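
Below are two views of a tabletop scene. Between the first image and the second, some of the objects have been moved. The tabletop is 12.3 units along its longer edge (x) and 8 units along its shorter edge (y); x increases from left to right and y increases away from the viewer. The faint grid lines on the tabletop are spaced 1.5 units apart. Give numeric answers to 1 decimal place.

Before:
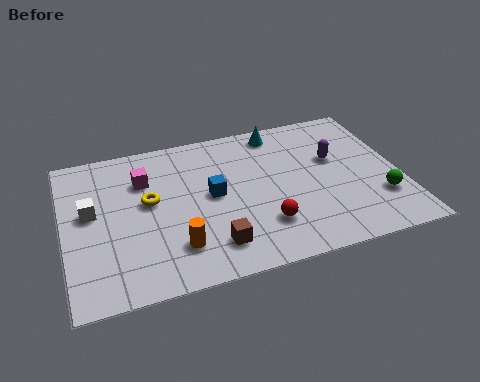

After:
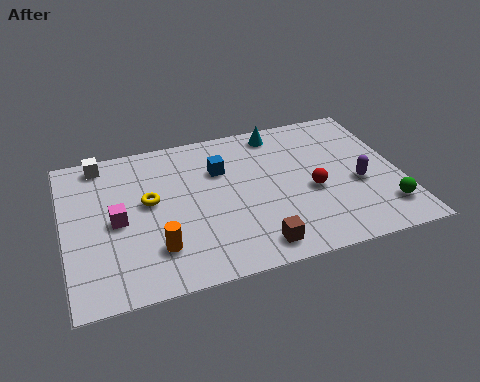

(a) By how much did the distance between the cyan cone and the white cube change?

-0.9

The distance was about 7.5 in the first image and 6.6 in the second, so they moved 0.9 units closer together.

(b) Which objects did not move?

the yellow torus and the cyan cone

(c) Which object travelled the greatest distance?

the white cube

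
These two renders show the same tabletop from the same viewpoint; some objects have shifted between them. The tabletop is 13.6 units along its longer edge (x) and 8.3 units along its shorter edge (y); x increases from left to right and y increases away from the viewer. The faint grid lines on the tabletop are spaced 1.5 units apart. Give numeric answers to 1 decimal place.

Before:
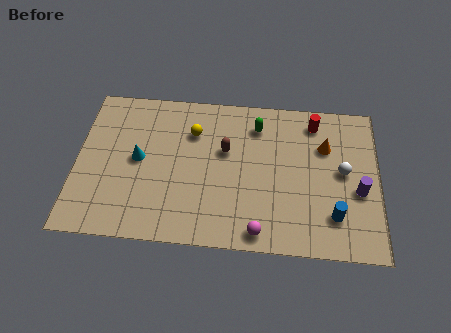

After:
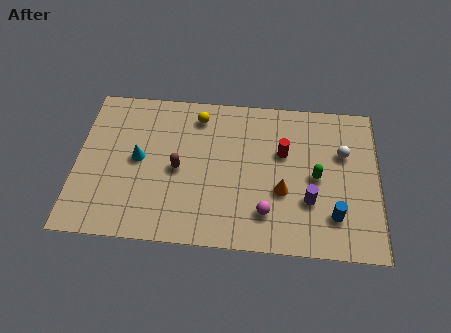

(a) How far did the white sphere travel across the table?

1.0

The white sphere moved from about (12.0, 4.4) to (12.0, 5.4), a distance of √(0.0² + 1.0²) ≈ 1.0.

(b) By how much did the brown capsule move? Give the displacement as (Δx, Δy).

(-2.1, -1.2)

From the two frames, the brown capsule sits at roughly (6.7, 5.1) before and (4.6, 3.9) after.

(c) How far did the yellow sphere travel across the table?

0.9

The yellow sphere moved from about (5.2, 6.0) to (5.4, 6.9), a distance of √(0.2² + 0.9²) ≈ 0.9.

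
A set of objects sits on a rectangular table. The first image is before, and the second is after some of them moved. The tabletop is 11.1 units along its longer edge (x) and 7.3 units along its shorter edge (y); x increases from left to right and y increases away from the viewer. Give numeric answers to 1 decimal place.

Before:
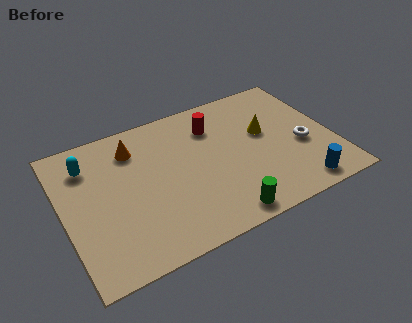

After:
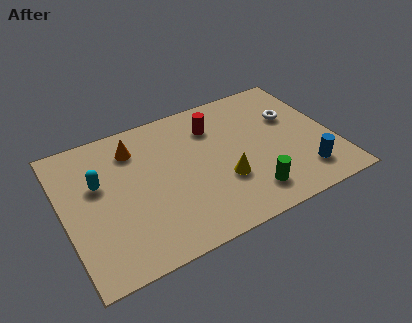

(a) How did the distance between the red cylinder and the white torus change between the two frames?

-0.9

Before: roughly 4.2 units apart; after: 3.3. That's 0.9 units closer together.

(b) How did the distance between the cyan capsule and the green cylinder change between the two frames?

-0.3

They were about 6.9 units apart before and 6.6 after — 0.3 units closer together.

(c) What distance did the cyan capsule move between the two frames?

1.1

The cyan capsule was near (1.2, 5.6) before and (1.5, 4.5) after, so it travelled √(0.3² + 1.1²) ≈ 1.1 units.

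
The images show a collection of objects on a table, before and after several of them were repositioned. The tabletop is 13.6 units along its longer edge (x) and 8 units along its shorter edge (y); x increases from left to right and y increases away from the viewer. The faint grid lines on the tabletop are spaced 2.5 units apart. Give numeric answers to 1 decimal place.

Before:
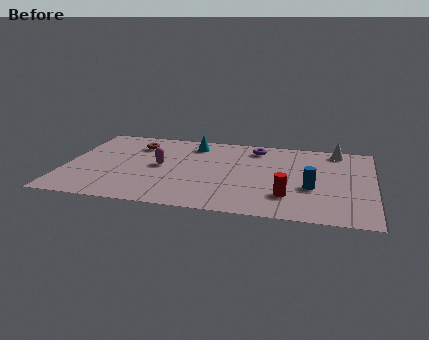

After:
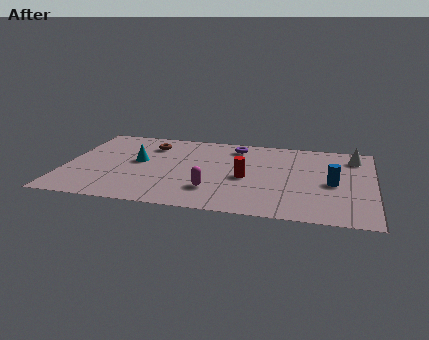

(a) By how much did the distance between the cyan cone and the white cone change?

+3.3

The distance was about 6.4 in the first image and 9.7 in the second, so they moved 3.3 units further apart.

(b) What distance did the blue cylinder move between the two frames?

1.1

The blue cylinder was near (10.9, 3.1) before and (11.8, 3.7) after, so it travelled √(0.9² + 0.6²) ≈ 1.1 units.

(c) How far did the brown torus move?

0.6

From (3.0, 6.1) to (3.6, 6.2), the brown torus covered √(0.6² + 0.1²) ≈ 0.6 units.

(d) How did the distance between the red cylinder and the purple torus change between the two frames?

-1.7

The distance was about 4.9 in the first image and 3.2 in the second, so they moved 1.7 units closer together.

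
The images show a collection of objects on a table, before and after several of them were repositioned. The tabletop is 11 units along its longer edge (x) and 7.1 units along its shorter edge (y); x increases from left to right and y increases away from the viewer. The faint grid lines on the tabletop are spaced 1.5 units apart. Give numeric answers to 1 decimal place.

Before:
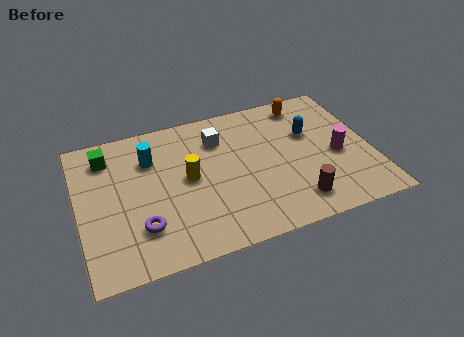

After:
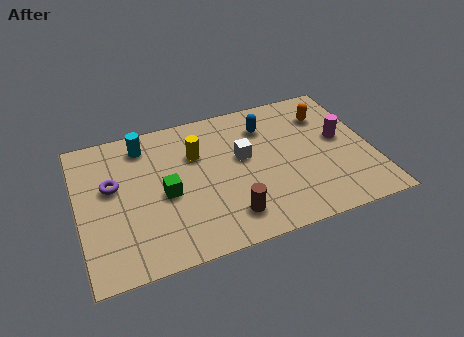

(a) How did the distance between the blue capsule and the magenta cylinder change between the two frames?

+1.4

The distance was about 1.7 in the first image and 3.1 in the second, so they moved 1.4 units further apart.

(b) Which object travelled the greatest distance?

the green cube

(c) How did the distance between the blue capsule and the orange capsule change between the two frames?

+0.7

The distance was about 1.6 in the first image and 2.3 in the second, so they moved 0.7 units further apart.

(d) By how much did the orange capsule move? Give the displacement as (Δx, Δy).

(0.7, -0.8)

From the two frames, the orange capsule sits at roughly (8.8, 6.1) before and (9.5, 5.3) after.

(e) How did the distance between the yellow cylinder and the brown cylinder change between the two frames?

-1.0

The distance was about 4.5 in the first image and 3.5 in the second, so they moved 1.0 units closer together.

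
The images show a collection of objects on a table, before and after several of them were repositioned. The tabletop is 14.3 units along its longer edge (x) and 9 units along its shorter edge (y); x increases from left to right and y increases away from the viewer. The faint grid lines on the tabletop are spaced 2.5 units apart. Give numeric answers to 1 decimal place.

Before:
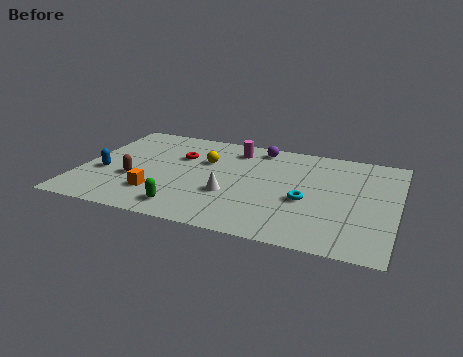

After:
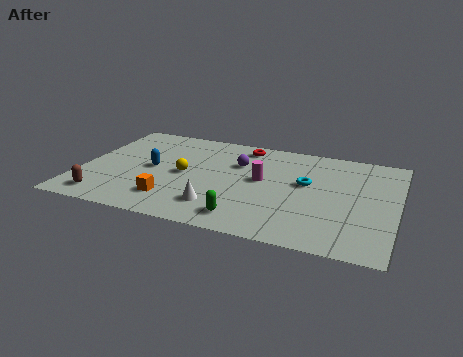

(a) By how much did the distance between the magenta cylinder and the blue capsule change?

-1.8

The distance was about 6.8 in the first image and 5.0 in the second, so they moved 1.8 units closer together.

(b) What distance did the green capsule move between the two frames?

2.7

From (5.1, 1.4) to (7.8, 1.4), the green capsule covered √(2.7² + 0.0²) ≈ 2.7 units.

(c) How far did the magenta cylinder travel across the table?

2.9

From (6.7, 7.4) to (8.2, 4.9), the magenta cylinder covered √(1.5² + 2.5²) ≈ 2.9 units.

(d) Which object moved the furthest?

the red torus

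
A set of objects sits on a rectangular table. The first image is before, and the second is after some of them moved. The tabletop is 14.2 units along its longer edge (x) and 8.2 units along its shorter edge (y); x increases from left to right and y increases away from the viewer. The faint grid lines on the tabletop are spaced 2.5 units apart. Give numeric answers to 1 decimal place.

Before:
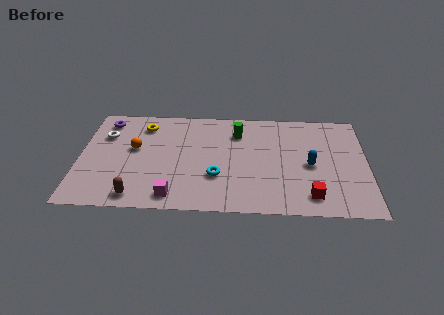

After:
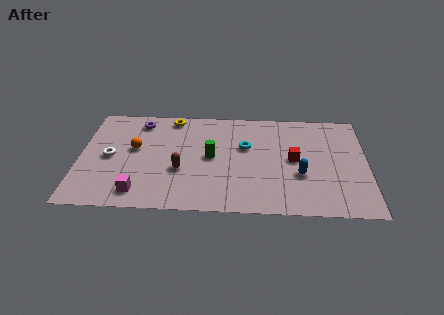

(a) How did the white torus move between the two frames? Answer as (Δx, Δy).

(0.3, -1.7)

The white torus started near (1.2, 5.7) and ended near (1.5, 4.0).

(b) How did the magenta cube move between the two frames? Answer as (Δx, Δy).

(-1.7, 0.2)

The magenta cube was at about (4.7, 1.1) and moved to about (3.0, 1.3).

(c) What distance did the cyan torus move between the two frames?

2.8

The cyan torus was near (6.8, 2.7) before and (8.2, 5.1) after, so it travelled √(1.4² + 2.4²) ≈ 2.8 units.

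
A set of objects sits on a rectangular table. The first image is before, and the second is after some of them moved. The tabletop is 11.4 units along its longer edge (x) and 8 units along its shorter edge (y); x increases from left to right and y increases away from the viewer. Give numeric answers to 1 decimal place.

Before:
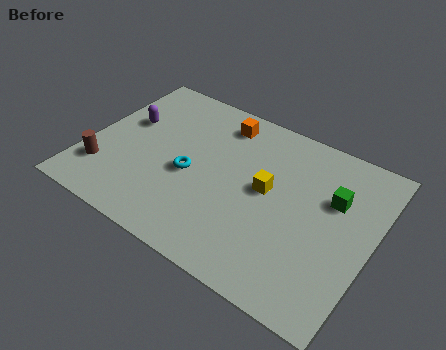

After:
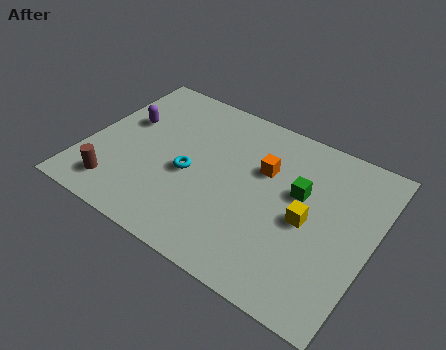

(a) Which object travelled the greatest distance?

the orange cube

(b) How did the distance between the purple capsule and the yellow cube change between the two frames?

+1.8

The distance was about 5.9 in the first image and 7.7 in the second, so they moved 1.8 units further apart.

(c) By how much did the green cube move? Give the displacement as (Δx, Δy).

(-1.3, -0.4)

The green cube was at about (9.7, 5.2) and moved to about (8.4, 4.8).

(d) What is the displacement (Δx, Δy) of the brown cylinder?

(0.7, -0.6)

The brown cylinder started near (0.9, 2.0) and ended near (1.6, 1.4).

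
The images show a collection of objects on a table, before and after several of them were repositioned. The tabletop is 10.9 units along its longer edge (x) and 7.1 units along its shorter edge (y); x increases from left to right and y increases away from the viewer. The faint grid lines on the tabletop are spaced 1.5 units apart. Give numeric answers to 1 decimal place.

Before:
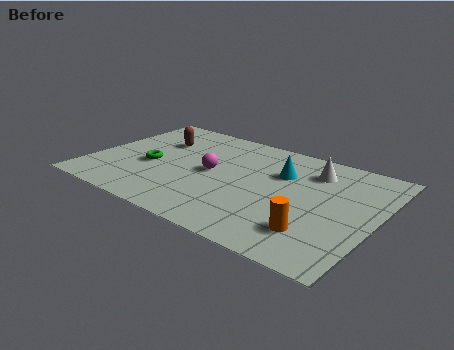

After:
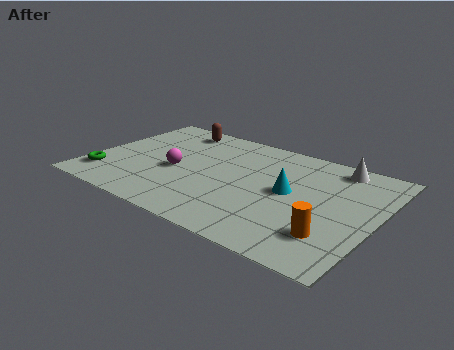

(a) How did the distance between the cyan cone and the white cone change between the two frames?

+1.6

They were about 1.3 units apart before and 2.9 after — 1.6 units further apart.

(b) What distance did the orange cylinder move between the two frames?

0.6

The orange cylinder moved from about (8.9, 1.7) to (9.5, 1.8), a distance of √(0.6² + 0.1²) ≈ 0.6.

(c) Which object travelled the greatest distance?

the green torus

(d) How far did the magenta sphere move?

1.4

The magenta sphere moved from about (4.6, 3.6) to (3.3, 3.1), a distance of √(1.3² + 0.5²) ≈ 1.4.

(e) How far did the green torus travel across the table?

2.1

The green torus moved from about (2.3, 3.0) to (0.8, 1.5), a distance of √(1.5² + 1.5²) ≈ 2.1.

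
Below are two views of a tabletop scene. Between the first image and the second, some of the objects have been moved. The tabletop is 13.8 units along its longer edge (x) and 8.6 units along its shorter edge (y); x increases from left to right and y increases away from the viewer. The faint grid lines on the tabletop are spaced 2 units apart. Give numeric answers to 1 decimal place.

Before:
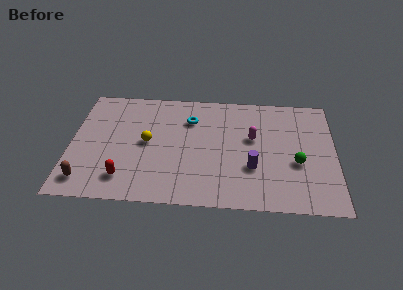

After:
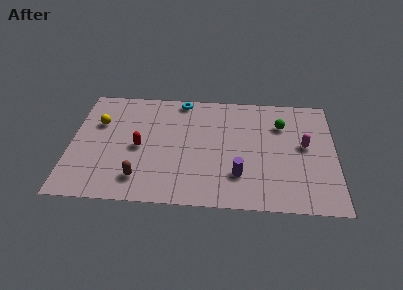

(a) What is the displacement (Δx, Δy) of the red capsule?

(0.7, 2.3)

The red capsule was at about (2.9, 1.7) and moved to about (3.6, 4.0).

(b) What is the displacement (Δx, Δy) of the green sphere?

(-0.8, 2.8)

The green sphere started near (11.8, 3.4) and ended near (11.0, 6.2).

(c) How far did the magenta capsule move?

2.7

The magenta capsule moved from about (9.5, 5.1) to (12.2, 4.7), a distance of √(2.7² + 0.4²) ≈ 2.7.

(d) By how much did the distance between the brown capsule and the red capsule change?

+0.3

Before: roughly 2.0 units apart; after: 2.3. That's 0.3 units further apart.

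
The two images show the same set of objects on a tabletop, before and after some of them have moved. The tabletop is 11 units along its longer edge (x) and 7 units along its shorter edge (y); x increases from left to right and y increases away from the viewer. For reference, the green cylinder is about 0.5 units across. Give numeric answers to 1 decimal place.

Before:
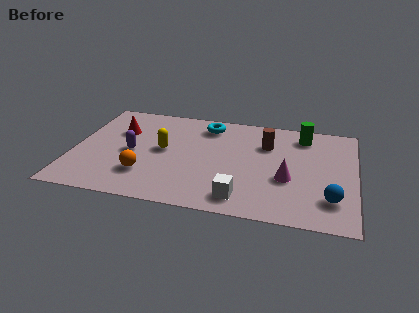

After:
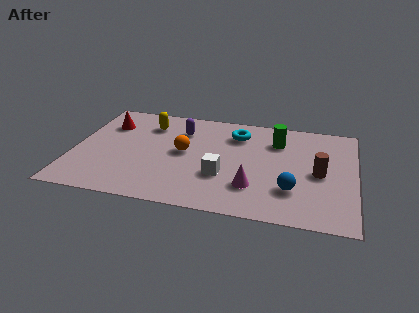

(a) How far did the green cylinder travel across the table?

1.2

From (8.9, 5.8) to (7.9, 5.2), the green cylinder covered √(1.0² + 0.6²) ≈ 1.2 units.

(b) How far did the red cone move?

0.6

The red cone moved from about (1.7, 4.7) to (1.2, 5.1), a distance of √(0.5² + 0.4²) ≈ 0.6.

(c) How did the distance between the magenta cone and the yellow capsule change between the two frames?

+0.5

Before: roughly 5.0 units apart; after: 5.5. That's 0.5 units further apart.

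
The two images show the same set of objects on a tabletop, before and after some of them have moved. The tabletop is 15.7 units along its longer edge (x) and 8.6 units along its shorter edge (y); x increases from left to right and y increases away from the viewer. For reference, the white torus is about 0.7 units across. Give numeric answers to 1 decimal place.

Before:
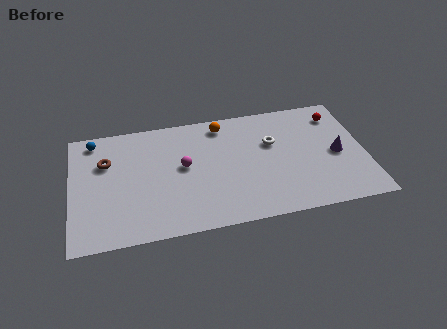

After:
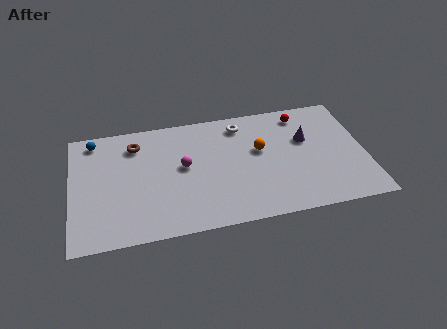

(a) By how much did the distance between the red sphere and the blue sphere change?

-1.9

They were about 13.1 units apart before and 11.2 after — 1.9 units closer together.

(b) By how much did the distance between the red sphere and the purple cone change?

-1.0

They were about 2.9 units apart before and 1.9 after — 1.0 units closer together.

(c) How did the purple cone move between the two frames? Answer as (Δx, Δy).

(-1.6, 1.4)

The purple cone was at about (14.2, 4.0) and moved to about (12.6, 5.4).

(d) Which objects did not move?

the blue sphere and the magenta sphere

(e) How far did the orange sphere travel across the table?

3.0

The orange sphere moved from about (8.2, 7.4) to (10.1, 5.1), a distance of √(1.9² + 2.3²) ≈ 3.0.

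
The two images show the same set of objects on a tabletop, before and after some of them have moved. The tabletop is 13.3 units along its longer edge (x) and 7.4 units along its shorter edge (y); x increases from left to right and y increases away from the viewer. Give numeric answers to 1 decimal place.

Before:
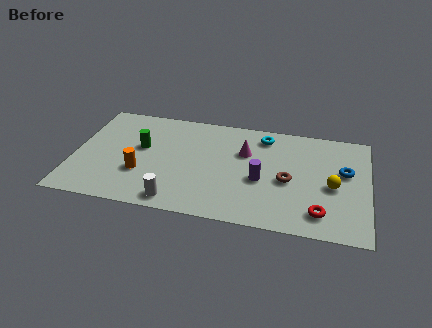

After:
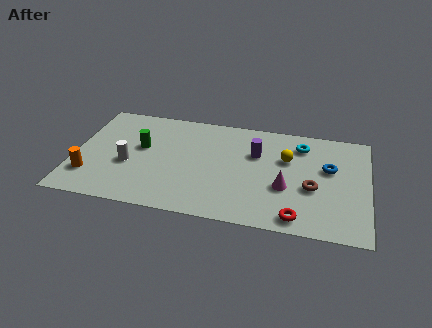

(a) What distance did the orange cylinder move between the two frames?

2.4

From (3.1, 2.5) to (0.8, 1.9), the orange cylinder covered √(2.3² + 0.6²) ≈ 2.4 units.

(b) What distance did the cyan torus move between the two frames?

1.7

From (8.5, 6.2) to (10.2, 5.9), the cyan torus covered √(1.7² + 0.3²) ≈ 1.7 units.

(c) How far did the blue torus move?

0.7

The blue torus moved from about (12.2, 4.4) to (11.5, 4.5), a distance of √(0.7² + 0.1²) ≈ 0.7.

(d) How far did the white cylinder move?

3.1

The white cylinder moved from about (4.8, 0.9) to (2.5, 3.0), a distance of √(2.3² + 2.1²) ≈ 3.1.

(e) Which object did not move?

the green cylinder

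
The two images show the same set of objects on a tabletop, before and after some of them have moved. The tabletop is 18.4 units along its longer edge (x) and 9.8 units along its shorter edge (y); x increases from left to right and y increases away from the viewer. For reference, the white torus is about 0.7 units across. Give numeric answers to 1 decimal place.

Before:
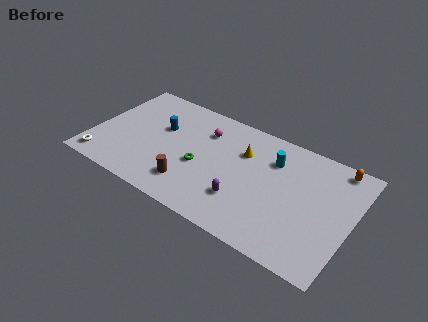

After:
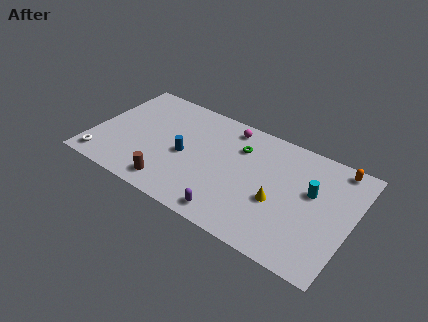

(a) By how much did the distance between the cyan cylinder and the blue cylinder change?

+0.9

The distance was about 8.1 in the first image and 9.0 in the second, so they moved 0.9 units further apart.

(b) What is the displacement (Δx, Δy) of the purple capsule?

(-0.6, -1.6)

The purple capsule was at about (11.1, 2.8) and moved to about (10.5, 1.2).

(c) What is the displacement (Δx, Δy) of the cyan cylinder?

(2.9, -1.3)

The cyan cylinder started near (12.6, 7.2) and ended near (15.5, 5.9).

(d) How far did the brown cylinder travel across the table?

1.5

The brown cylinder moved from about (7.4, 2.2) to (6.1, 1.5), a distance of √(1.3² + 0.7²) ≈ 1.5.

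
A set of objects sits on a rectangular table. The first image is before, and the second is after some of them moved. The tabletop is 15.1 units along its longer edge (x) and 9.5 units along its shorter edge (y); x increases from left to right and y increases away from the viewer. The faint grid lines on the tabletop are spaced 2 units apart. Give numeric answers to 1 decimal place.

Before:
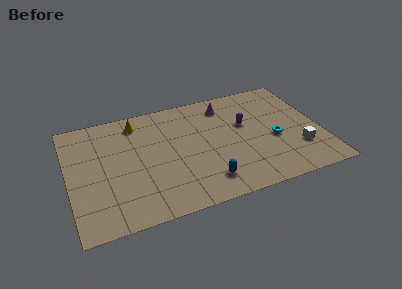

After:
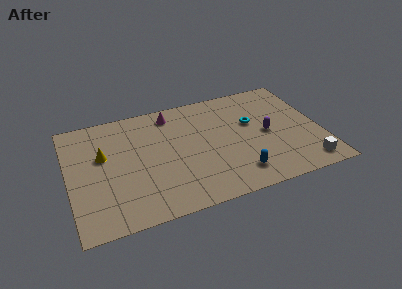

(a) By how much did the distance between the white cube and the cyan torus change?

+3.5

They were about 1.8 units apart before and 5.3 after — 3.5 units further apart.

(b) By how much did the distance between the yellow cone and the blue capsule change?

+1.5

The distance was about 7.2 in the first image and 8.7 in the second, so they moved 1.5 units further apart.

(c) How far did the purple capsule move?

1.7

The purple capsule moved from about (10.7, 5.8) to (11.9, 4.6), a distance of √(1.2² + 1.2²) ≈ 1.7.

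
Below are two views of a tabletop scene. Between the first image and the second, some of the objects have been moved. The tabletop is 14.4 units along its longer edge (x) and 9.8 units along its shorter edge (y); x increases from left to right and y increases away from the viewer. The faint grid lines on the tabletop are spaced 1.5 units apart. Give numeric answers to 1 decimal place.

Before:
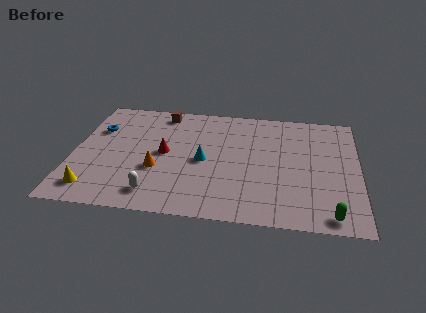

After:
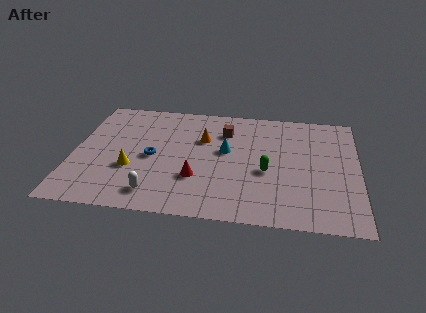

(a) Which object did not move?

the white capsule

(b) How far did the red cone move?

2.5

The red cone moved from about (4.6, 5.0) to (6.3, 3.1), a distance of √(1.7² + 1.9²) ≈ 2.5.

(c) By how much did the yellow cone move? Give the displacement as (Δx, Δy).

(1.8, 1.9)

From the two frames, the yellow cone sits at roughly (1.2, 1.6) before and (3.0, 3.5) after.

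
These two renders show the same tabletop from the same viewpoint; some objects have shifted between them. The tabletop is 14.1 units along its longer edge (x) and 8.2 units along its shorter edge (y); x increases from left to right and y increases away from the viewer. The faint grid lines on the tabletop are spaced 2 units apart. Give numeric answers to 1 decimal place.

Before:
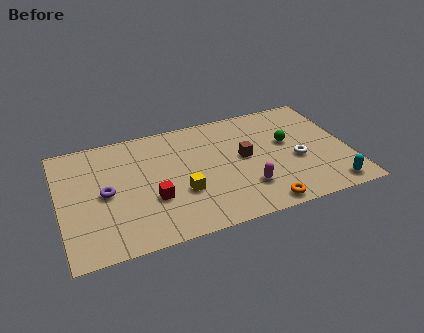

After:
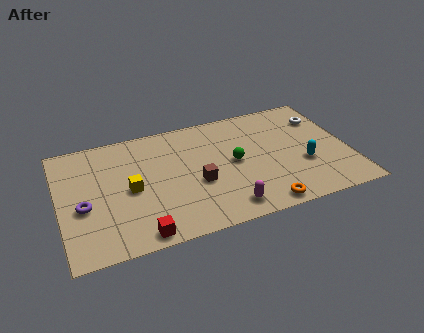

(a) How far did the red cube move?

2.2

The red cube was near (4.4, 2.9) before and (3.6, 0.8) after, so it travelled √(0.8² + 2.1²) ≈ 2.2 units.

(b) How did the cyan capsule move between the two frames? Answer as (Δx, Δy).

(-1.1, 2.0)

The cyan capsule started near (12.9, 1.0) and ended near (11.8, 3.0).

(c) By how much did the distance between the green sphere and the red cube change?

-1.1

Before: roughly 7.1 units apart; after: 6.0. That's 1.1 units closer together.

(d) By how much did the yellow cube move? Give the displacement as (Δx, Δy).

(-2.4, 1.0)

The yellow cube started near (5.8, 2.9) and ended near (3.4, 3.9).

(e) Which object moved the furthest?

the white torus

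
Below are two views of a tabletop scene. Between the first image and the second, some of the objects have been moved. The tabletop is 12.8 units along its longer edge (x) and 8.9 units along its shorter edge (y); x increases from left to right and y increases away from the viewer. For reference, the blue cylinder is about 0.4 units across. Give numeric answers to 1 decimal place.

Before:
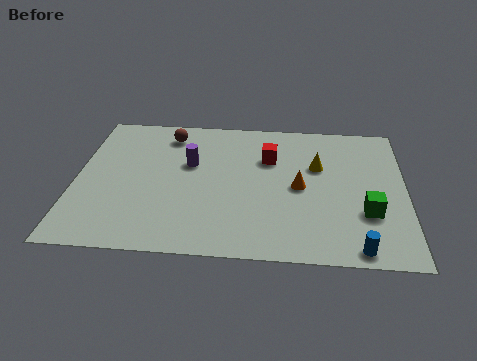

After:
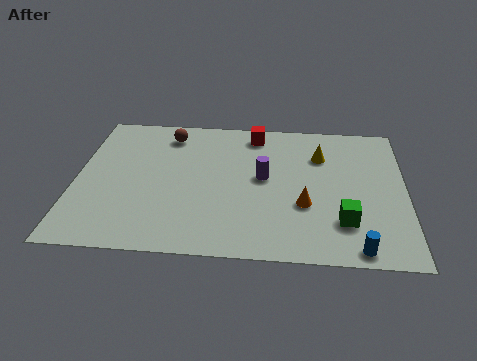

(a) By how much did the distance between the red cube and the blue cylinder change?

+1.7

They were about 6.3 units apart before and 8.0 after — 1.7 units further apart.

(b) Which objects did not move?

the brown sphere and the blue cylinder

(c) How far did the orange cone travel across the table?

1.1

The orange cone moved from about (8.7, 4.3) to (8.9, 3.2), a distance of √(0.2² + 1.1²) ≈ 1.1.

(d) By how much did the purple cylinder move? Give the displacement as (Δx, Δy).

(2.9, -0.7)

The purple cylinder was at about (4.4, 5.5) and moved to about (7.3, 4.8).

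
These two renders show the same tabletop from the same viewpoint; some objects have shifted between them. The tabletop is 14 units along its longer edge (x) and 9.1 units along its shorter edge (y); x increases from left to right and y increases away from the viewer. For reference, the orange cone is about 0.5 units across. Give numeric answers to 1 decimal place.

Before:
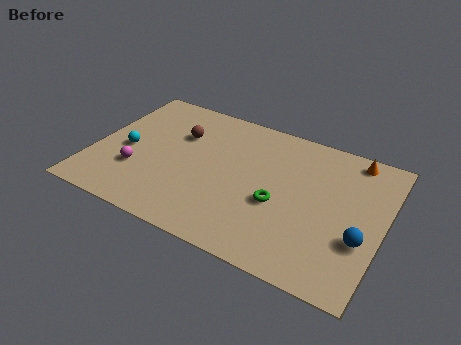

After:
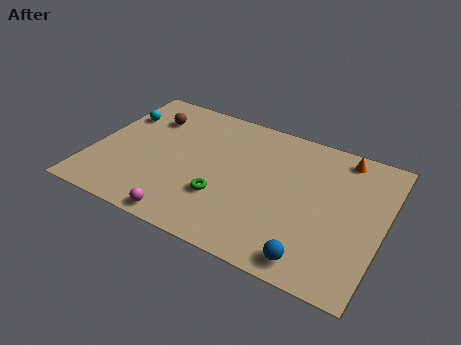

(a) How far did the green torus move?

2.7

The green torus moved from about (9.1, 3.7) to (6.5, 2.9), a distance of √(2.6² + 0.8²) ≈ 2.7.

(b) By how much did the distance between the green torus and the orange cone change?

+1.9

Before: roughly 5.4 units apart; after: 7.3. That's 1.9 units further apart.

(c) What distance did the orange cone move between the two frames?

0.5

The orange cone was near (12.2, 8.1) before and (11.7, 8.0) after, so it travelled √(0.5² + 0.1²) ≈ 0.5 units.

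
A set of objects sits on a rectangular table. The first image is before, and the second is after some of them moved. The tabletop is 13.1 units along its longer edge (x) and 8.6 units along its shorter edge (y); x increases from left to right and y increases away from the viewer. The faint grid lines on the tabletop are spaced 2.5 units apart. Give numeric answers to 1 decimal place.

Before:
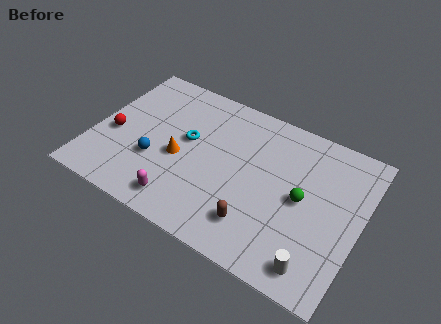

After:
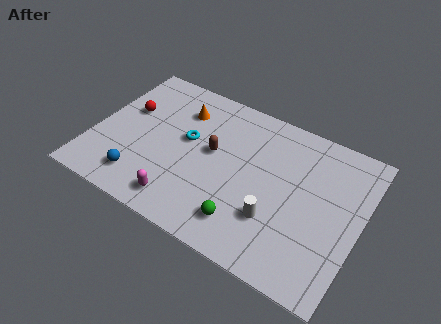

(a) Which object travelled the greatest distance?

the brown capsule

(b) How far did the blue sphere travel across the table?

1.5

The blue sphere was near (3.2, 3.0) before and (2.7, 1.6) after, so it travelled √(0.5² + 1.4²) ≈ 1.5 units.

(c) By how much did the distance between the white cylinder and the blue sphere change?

-1.8

Before: roughly 8.4 units apart; after: 6.6. That's 1.8 units closer together.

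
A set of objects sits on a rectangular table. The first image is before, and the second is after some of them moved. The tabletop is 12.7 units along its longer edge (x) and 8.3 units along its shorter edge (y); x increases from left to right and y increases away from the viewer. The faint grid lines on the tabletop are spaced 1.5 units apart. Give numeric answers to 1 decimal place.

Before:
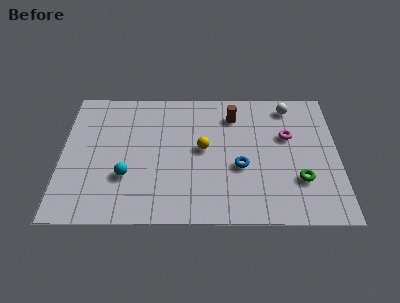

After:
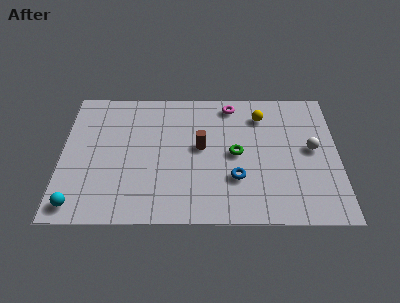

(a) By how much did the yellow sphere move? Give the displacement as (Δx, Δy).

(2.7, 2.1)

The yellow sphere started near (6.5, 4.4) and ended near (9.2, 6.5).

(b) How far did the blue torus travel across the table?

0.7

From (8.2, 3.3) to (8.0, 2.6), the blue torus covered √(0.2² + 0.7²) ≈ 0.7 units.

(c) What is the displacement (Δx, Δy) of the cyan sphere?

(-2.2, -1.7)

The cyan sphere started near (3.0, 2.7) and ended near (0.8, 1.0).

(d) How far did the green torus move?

3.3

The green torus was near (10.9, 2.5) before and (8.0, 4.1) after, so it travelled √(2.9² + 1.6²) ≈ 3.3 units.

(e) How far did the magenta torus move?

3.3

The magenta torus was near (10.4, 5.2) before and (7.8, 7.2) after, so it travelled √(2.6² + 2.0²) ≈ 3.3 units.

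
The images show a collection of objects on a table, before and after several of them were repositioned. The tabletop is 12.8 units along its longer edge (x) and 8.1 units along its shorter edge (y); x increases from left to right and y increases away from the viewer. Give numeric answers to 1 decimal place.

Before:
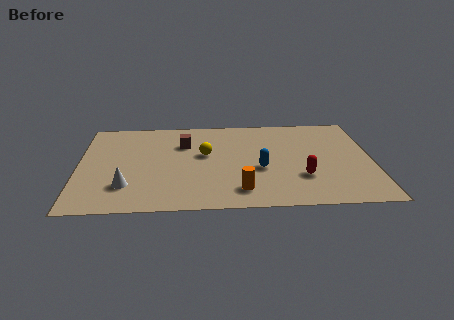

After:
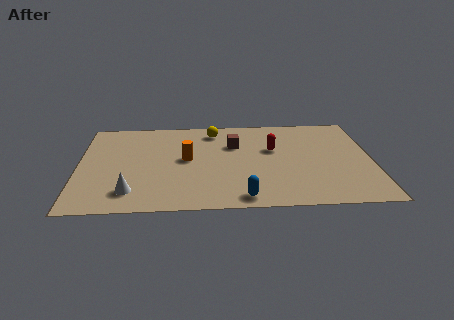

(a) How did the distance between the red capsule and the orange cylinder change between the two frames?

+1.0

They were about 2.9 units apart before and 3.9 after — 1.0 units further apart.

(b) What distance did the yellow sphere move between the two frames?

2.1

The yellow sphere moved from about (5.5, 4.7) to (5.9, 6.8), a distance of √(0.4² + 2.1²) ≈ 2.1.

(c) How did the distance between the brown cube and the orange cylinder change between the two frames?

-2.4

They were about 4.8 units apart before and 2.4 after — 2.4 units closer together.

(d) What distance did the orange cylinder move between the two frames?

3.6

The orange cylinder moved from about (7.0, 1.5) to (4.7, 4.3), a distance of √(2.3² + 2.8²) ≈ 3.6.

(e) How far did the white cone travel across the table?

0.5

The white cone moved from about (2.1, 2.1) to (2.3, 1.6), a distance of √(0.2² + 0.5²) ≈ 0.5.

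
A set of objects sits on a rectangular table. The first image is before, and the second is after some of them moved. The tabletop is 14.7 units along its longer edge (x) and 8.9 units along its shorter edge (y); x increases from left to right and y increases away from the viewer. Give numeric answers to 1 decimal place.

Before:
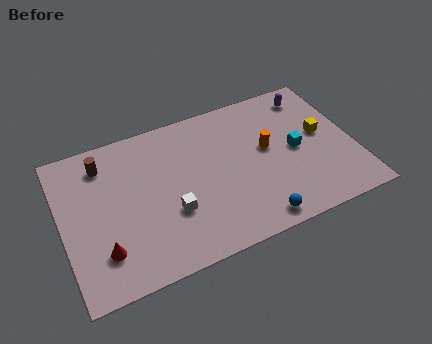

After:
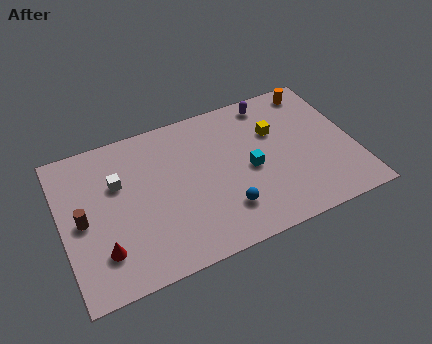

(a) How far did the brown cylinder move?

3.2

The brown cylinder moved from about (2.3, 7.2) to (1.0, 4.3), a distance of √(1.3² + 2.9²) ≈ 3.2.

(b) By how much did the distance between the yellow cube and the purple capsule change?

-0.7

Before: roughly 2.6 units apart; after: 1.9. That's 0.7 units closer together.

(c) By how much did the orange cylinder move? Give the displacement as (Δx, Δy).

(2.8, 2.8)

The orange cylinder started near (10.4, 5.0) and ended near (13.2, 7.8).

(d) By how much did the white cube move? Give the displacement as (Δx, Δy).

(-2.4, 2.7)

From the two frames, the white cube sits at roughly (5.3, 3.1) before and (2.9, 5.8) after.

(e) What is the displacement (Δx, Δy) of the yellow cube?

(-2.3, 1.0)

The yellow cube was at about (13.2, 4.9) and moved to about (10.9, 5.9).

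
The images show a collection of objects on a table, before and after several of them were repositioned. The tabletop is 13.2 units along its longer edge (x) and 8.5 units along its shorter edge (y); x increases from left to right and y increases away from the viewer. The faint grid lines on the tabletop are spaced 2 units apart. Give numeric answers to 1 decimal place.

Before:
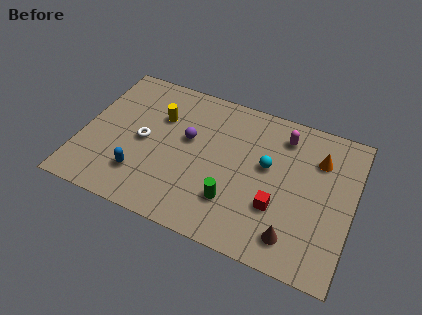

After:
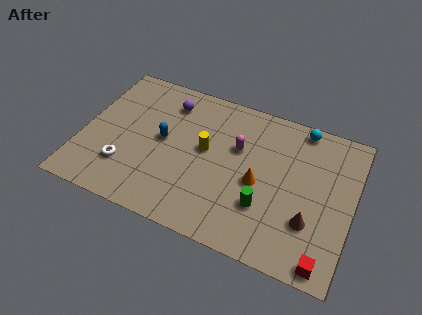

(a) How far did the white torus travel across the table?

1.9

The white torus was near (3.0, 4.1) before and (2.3, 2.3) after, so it travelled √(0.7² + 1.8²) ≈ 1.9 units.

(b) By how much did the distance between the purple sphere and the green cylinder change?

+3.0

The distance was about 3.7 in the first image and 6.7 in the second, so they moved 3.0 units further apart.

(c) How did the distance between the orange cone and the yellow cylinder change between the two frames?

-5.0

The distance was about 7.8 in the first image and 2.8 in the second, so they moved 5.0 units closer together.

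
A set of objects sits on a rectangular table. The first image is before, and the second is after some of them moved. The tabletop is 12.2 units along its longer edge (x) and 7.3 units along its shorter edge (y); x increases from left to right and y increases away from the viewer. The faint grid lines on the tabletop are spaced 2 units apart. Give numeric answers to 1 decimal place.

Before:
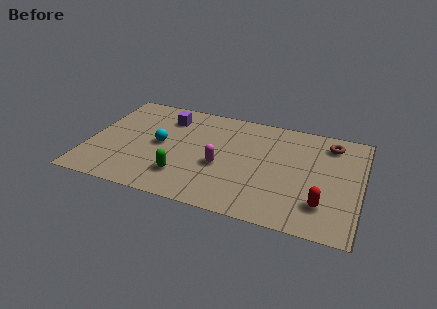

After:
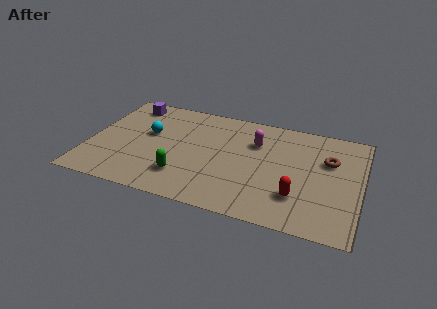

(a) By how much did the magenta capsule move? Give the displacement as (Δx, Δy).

(1.4, 2.1)

The magenta capsule was at about (6.0, 3.0) and moved to about (7.4, 5.1).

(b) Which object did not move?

the green capsule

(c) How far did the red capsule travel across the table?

1.1

The red capsule moved from about (10.6, 1.8) to (9.5, 2.0), a distance of √(1.1² + 0.2²) ≈ 1.1.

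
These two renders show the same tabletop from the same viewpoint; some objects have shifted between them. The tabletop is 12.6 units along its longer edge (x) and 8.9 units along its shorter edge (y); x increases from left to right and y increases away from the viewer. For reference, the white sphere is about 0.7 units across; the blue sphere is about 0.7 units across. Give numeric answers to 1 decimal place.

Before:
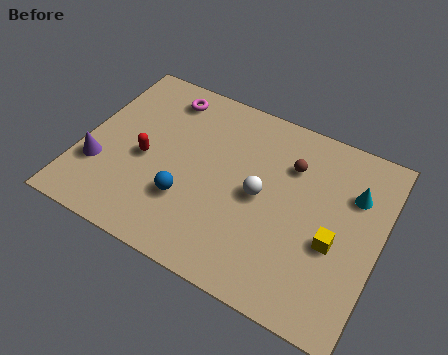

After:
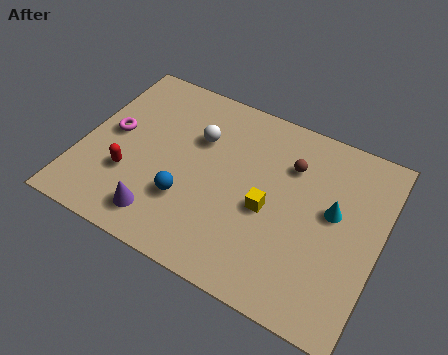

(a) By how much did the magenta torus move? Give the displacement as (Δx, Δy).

(-1.8, -2.8)

The magenta torus was at about (3.0, 7.5) and moved to about (1.2, 4.7).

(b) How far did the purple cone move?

3.2

The purple cone moved from about (0.9, 2.8) to (3.8, 1.5), a distance of √(2.9² + 1.3²) ≈ 3.2.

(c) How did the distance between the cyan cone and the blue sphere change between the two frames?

-1.1

The distance was about 7.4 in the first image and 6.3 in the second, so they moved 1.1 units closer together.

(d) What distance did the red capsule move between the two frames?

1.2

From (2.7, 4.0) to (2.2, 2.9), the red capsule covered √(0.5² + 1.1²) ≈ 1.2 units.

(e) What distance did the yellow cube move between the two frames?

2.8

The yellow cube was near (10.8, 3.6) before and (8.0, 3.9) after, so it travelled √(2.8² + 0.3²) ≈ 2.8 units.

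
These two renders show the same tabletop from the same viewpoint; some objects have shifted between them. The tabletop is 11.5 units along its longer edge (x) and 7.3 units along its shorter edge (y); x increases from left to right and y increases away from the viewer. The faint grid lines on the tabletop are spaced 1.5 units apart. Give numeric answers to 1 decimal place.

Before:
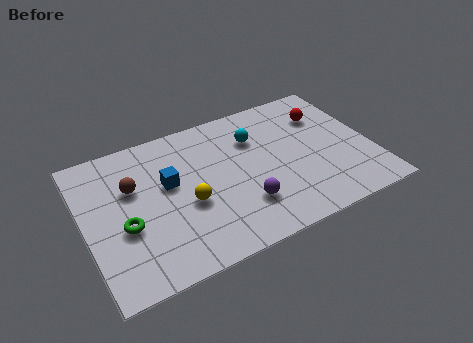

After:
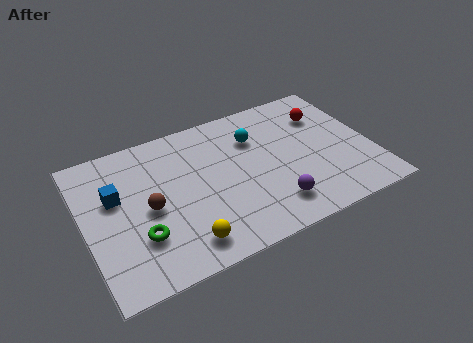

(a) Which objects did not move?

the red sphere and the cyan sphere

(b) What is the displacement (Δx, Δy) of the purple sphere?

(1.1, -0.5)

The purple sphere was at about (6.1, 2.0) and moved to about (7.2, 1.5).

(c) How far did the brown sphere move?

1.4

From (2.0, 4.7) to (2.5, 3.4), the brown sphere covered √(0.5² + 1.3²) ≈ 1.4 units.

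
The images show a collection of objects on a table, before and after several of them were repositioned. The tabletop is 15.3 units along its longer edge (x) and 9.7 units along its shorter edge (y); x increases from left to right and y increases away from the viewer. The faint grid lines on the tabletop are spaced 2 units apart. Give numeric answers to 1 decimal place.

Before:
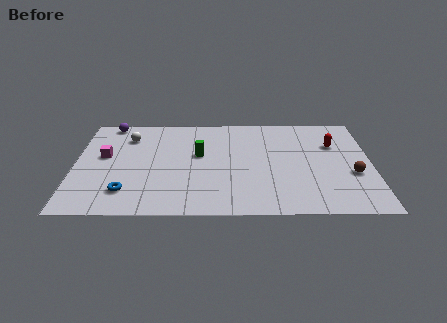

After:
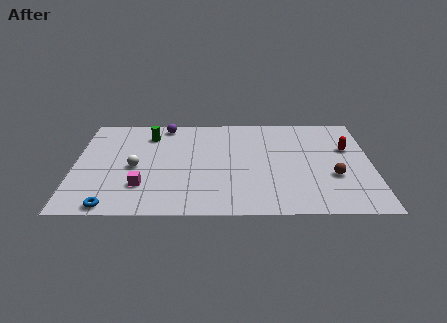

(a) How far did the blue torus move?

1.5

From (2.7, 2.1) to (2.0, 0.8), the blue torus covered √(0.7² + 1.3²) ≈ 1.5 units.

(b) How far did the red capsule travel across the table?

0.8

From (13.4, 6.6) to (14.1, 6.2), the red capsule covered √(0.7² + 0.4²) ≈ 0.8 units.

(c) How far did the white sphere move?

3.0

From (2.7, 7.4) to (3.1, 4.4), the white sphere covered √(0.4² + 3.0²) ≈ 3.0 units.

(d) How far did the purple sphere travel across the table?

2.9

The purple sphere moved from about (1.7, 8.8) to (4.6, 8.6), a distance of √(2.9² + 0.2²) ≈ 2.9.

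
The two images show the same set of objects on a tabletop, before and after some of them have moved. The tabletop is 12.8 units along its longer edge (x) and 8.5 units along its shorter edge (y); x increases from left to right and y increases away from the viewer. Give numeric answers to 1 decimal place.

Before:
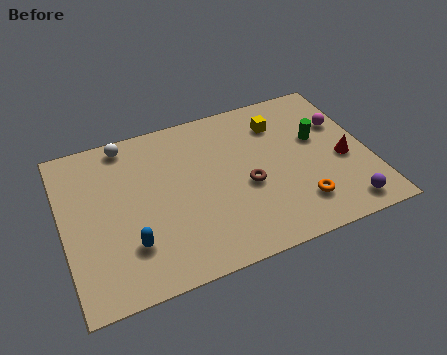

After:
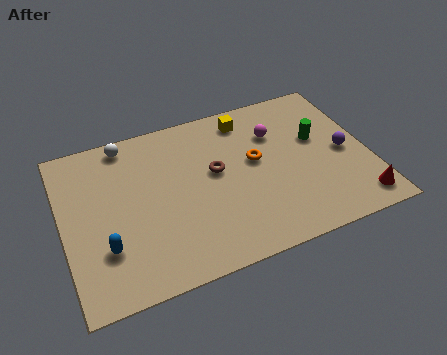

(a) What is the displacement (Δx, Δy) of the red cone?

(0.3, -2.4)

From the two frames, the red cone sits at roughly (11.7, 3.6) before and (12.0, 1.2) after.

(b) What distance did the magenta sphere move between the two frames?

2.8

From (11.9, 5.6) to (9.1, 6.0), the magenta sphere covered √(2.8² + 0.4²) ≈ 2.8 units.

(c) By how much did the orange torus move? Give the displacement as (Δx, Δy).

(-1.5, 2.9)

The orange torus started near (9.6, 1.9) and ended near (8.1, 4.8).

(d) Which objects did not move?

the white sphere and the green cylinder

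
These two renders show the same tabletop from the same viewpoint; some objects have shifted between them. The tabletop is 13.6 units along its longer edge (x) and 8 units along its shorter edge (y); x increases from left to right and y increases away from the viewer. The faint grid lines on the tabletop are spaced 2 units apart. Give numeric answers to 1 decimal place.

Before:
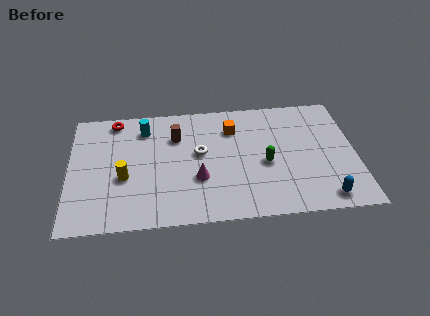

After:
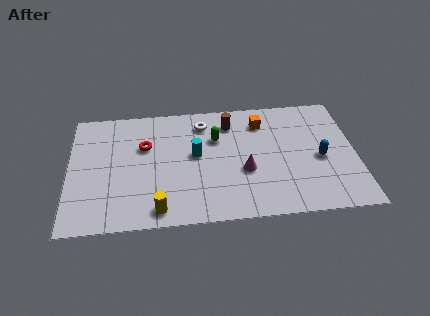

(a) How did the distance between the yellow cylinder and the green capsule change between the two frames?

-1.5

Before: roughly 6.7 units apart; after: 5.2. That's 1.5 units closer together.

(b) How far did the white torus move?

2.0

The white torus was near (6.2, 4.5) before and (6.4, 6.5) after, so it travelled √(0.2² + 2.0²) ≈ 2.0 units.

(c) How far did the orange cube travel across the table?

1.4

The orange cube moved from about (7.8, 6.0) to (9.2, 6.3), a distance of √(1.4² + 0.3²) ≈ 1.4.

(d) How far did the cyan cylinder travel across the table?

3.1

From (3.6, 6.4) to (6.0, 4.4), the cyan cylinder covered √(2.4² + 2.0²) ≈ 3.1 units.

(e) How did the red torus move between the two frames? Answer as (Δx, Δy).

(1.4, -1.9)

The red torus was at about (2.2, 7.1) and moved to about (3.6, 5.2).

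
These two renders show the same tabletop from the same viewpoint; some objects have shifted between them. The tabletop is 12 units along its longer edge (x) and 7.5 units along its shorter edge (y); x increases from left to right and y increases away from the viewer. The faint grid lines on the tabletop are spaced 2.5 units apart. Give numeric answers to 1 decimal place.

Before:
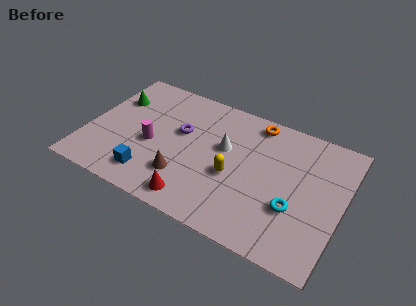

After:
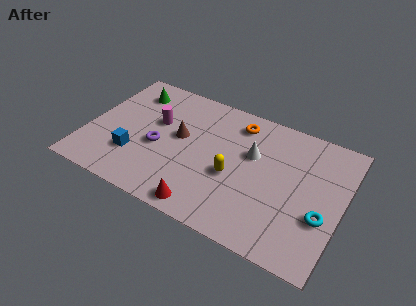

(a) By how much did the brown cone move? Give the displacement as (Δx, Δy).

(-0.5, 2.2)

From the two frames, the brown cone sits at roughly (4.8, 2.0) before and (4.3, 4.2) after.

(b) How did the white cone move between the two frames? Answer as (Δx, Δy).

(1.3, 0.2)

The white cone was at about (6.4, 4.5) and moved to about (7.7, 4.7).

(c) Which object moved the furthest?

the brown cone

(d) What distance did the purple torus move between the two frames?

1.6

The purple torus was near (4.3, 4.5) before and (3.4, 3.2) after, so it travelled √(0.9² + 1.3²) ≈ 1.6 units.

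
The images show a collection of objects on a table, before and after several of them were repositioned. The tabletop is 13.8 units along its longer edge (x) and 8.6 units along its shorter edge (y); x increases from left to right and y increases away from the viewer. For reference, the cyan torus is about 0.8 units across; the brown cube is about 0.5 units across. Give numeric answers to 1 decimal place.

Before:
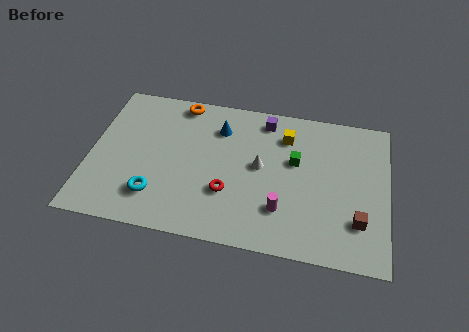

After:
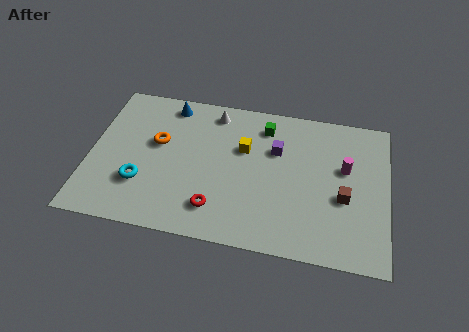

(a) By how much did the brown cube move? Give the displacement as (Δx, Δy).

(-0.7, 1.2)

The brown cube started near (12.5, 2.3) and ended near (11.8, 3.5).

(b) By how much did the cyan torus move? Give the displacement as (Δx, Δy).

(-0.7, 0.6)

From the two frames, the cyan torus sits at roughly (3.2, 2.0) before and (2.5, 2.6) after.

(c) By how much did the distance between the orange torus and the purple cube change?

+1.5

Before: roughly 4.0 units apart; after: 5.5. That's 1.5 units further apart.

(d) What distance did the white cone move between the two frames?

3.6

From (7.9, 4.6) to (5.6, 7.4), the white cone covered √(2.3² + 2.8²) ≈ 3.6 units.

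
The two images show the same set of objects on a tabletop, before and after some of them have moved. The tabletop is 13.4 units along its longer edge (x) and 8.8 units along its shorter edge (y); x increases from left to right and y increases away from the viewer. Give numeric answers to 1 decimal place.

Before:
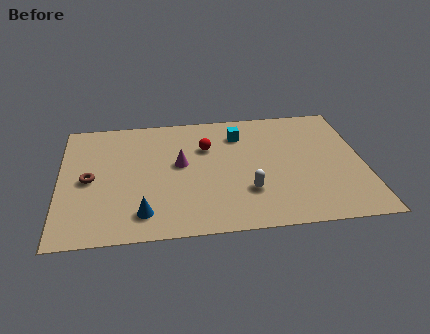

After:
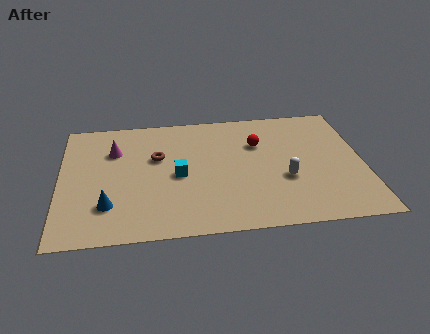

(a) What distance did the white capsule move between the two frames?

1.8

The white capsule was near (8.2, 2.6) before and (9.9, 3.3) after, so it travelled √(1.7² + 0.7²) ≈ 1.8 units.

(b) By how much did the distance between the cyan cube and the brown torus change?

-5.5

The distance was about 7.2 in the first image and 1.7 in the second, so they moved 5.5 units closer together.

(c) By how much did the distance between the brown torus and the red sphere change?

-1.0

Before: roughly 5.5 units apart; after: 4.5. That's 1.0 units closer together.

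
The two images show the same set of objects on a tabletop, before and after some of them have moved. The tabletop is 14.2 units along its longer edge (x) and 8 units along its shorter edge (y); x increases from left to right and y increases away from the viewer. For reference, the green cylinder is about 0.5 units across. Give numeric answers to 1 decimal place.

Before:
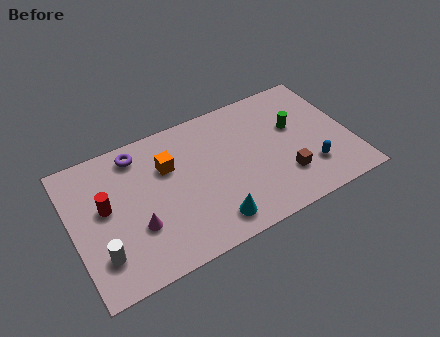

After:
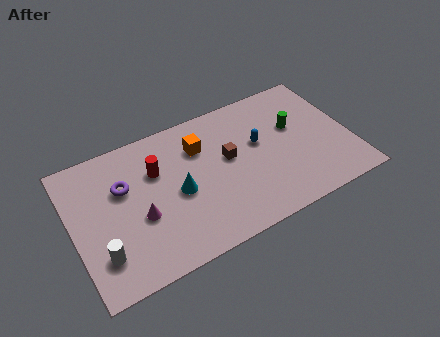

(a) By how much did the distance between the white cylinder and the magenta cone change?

+0.4

The distance was about 2.0 in the first image and 2.4 in the second, so they moved 0.4 units further apart.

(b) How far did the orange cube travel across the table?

1.7

The orange cube moved from about (5.0, 5.4) to (6.7, 5.8), a distance of √(1.7² + 0.4²) ≈ 1.7.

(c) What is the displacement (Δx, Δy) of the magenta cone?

(0.2, 0.5)

From the two frames, the magenta cone sits at roughly (3.1, 2.7) before and (3.3, 3.2) after.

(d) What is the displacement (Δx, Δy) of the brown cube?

(-2.6, 2.3)

From the two frames, the brown cube sits at roughly (10.6, 2.2) before and (8.0, 4.5) after.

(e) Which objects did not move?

the white cylinder and the green cylinder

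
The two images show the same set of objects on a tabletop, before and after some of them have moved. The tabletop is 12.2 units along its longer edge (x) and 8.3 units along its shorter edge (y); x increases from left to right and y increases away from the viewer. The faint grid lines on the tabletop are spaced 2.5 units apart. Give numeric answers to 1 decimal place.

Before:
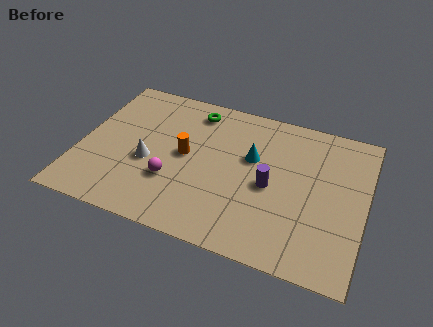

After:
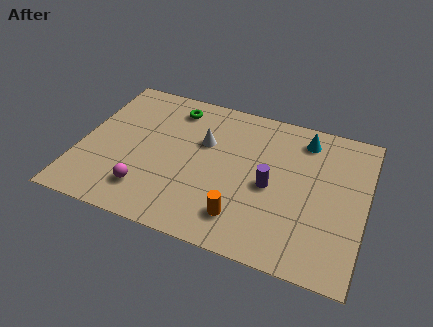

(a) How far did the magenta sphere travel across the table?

1.3

The magenta sphere was near (4.1, 2.7) before and (3.1, 1.8) after, so it travelled √(1.0² + 0.9²) ≈ 1.3 units.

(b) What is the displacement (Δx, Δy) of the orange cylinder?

(2.7, -2.6)

From the two frames, the orange cylinder sits at roughly (4.5, 4.3) before and (7.2, 1.7) after.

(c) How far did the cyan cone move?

2.8

From (7.3, 5.1) to (9.4, 6.9), the cyan cone covered √(2.1² + 1.8²) ≈ 2.8 units.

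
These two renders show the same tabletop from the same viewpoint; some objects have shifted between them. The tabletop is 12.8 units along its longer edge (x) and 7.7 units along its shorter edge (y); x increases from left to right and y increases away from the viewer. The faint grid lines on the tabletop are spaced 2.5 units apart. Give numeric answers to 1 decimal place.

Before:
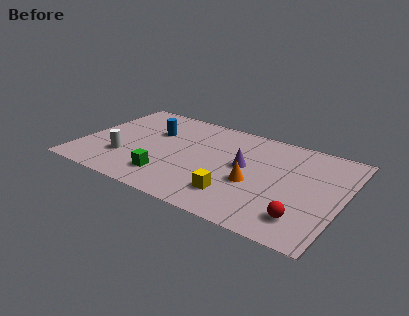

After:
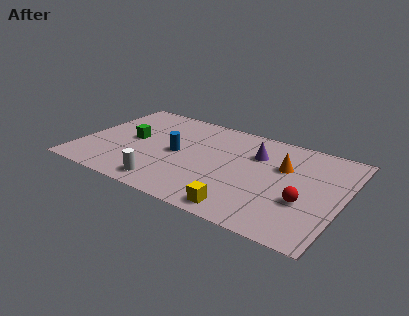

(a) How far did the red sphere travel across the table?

1.2

The red sphere moved from about (11.2, 1.6) to (11.1, 2.8), a distance of √(0.1² + 1.2²) ≈ 1.2.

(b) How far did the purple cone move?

1.3

The purple cone moved from about (8.0, 4.2) to (8.4, 5.4), a distance of √(0.4² + 1.2²) ≈ 1.3.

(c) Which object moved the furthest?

the green cube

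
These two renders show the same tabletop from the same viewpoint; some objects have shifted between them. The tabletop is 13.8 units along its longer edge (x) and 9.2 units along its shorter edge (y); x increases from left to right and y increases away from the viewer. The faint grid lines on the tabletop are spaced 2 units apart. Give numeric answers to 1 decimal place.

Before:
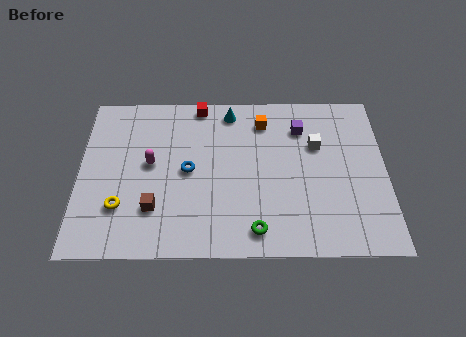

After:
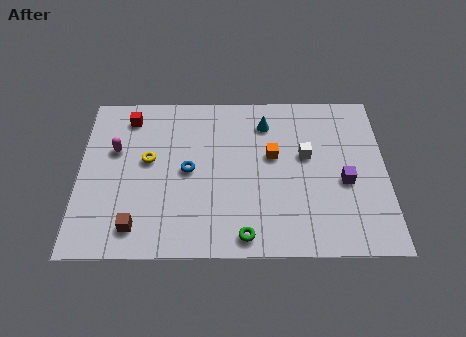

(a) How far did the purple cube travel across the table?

3.6

The purple cube moved from about (10.0, 7.0) to (11.9, 3.9), a distance of √(1.9² + 3.1²) ≈ 3.6.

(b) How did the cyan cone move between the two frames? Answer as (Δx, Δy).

(1.6, -0.7)

The cyan cone started near (6.8, 8.0) and ended near (8.4, 7.3).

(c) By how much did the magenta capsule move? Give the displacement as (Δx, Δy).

(-1.6, 0.8)

The magenta capsule started near (3.2, 5.0) and ended near (1.6, 5.8).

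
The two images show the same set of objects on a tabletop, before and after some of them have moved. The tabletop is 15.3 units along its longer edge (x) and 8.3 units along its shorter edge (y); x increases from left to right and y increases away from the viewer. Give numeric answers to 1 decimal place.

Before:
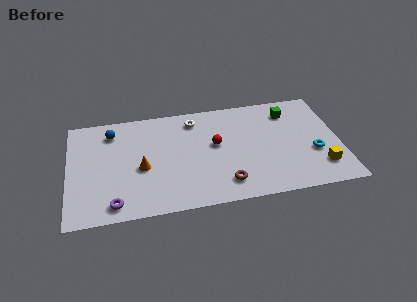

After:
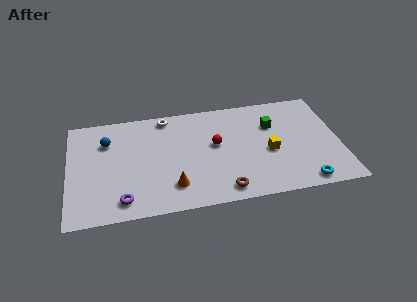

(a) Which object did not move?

the red sphere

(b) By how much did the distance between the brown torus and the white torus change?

+1.5

They were about 5.5 units apart before and 7.0 after — 1.5 units further apart.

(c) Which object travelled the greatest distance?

the yellow cube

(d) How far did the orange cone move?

2.4

The orange cone moved from about (4.1, 3.6) to (5.8, 1.9), a distance of √(1.7² + 1.7²) ≈ 2.4.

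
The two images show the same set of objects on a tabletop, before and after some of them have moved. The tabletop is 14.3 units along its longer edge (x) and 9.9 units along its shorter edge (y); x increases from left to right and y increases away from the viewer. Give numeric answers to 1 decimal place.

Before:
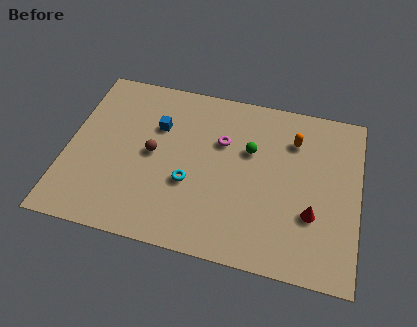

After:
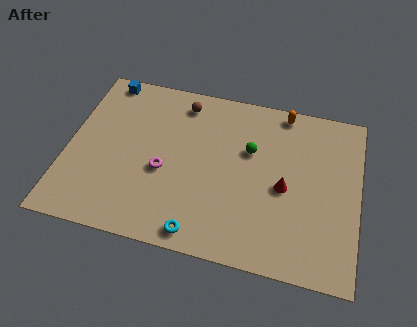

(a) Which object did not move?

the green sphere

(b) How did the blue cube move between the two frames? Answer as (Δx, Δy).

(-2.8, 2.3)

The blue cube was at about (4.3, 6.7) and moved to about (1.5, 9.0).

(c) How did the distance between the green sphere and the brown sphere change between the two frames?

-0.8

They were about 4.9 units apart before and 4.1 after — 0.8 units closer together.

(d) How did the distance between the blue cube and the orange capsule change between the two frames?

+2.2

The distance was about 6.7 in the first image and 8.9 in the second, so they moved 2.2 units further apart.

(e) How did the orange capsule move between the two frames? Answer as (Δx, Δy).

(-0.6, 1.6)

The orange capsule was at about (11.0, 7.4) and moved to about (10.4, 9.0).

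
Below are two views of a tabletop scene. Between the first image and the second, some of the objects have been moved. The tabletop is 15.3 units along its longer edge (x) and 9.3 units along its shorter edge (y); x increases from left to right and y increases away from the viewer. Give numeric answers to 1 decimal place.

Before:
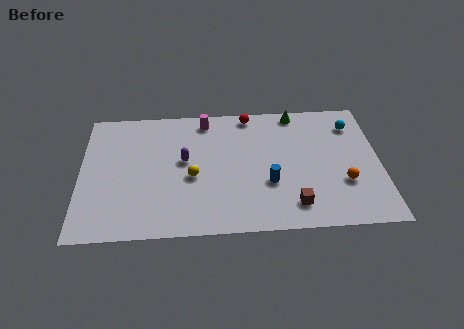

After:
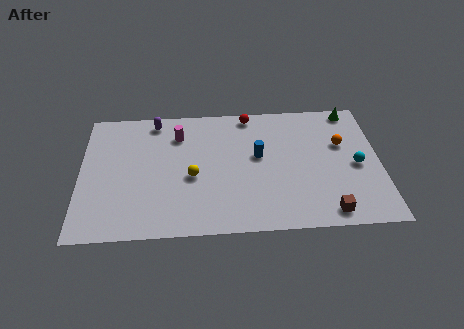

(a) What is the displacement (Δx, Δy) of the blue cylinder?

(-0.5, 2.0)

The blue cylinder started near (9.6, 3.3) and ended near (9.1, 5.3).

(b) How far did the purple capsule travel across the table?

3.4

The purple capsule moved from about (5.3, 5.2) to (3.8, 8.2), a distance of √(1.5² + 3.0²) ≈ 3.4.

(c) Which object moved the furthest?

the purple capsule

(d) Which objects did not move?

the yellow sphere and the red sphere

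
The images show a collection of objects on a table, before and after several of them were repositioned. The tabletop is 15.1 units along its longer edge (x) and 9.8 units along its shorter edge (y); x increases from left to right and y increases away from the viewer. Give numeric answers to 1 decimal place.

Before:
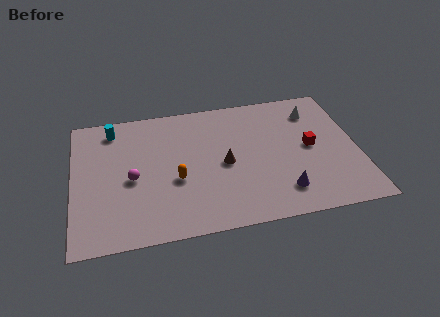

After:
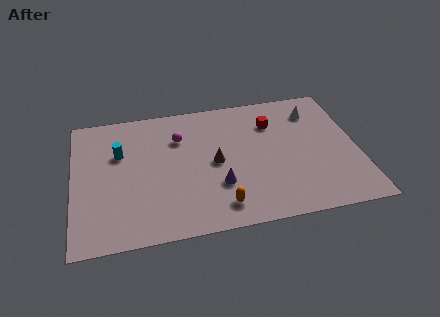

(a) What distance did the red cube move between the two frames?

2.9

The red cube moved from about (12.6, 5.0) to (10.7, 7.2), a distance of √(1.9² + 2.2²) ≈ 2.9.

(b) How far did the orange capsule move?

3.2

The orange capsule was near (5.4, 3.9) before and (7.6, 1.6) after, so it travelled √(2.2² + 2.3²) ≈ 3.2 units.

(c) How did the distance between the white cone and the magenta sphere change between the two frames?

-3.1

They were about 10.4 units apart before and 7.3 after — 3.1 units closer together.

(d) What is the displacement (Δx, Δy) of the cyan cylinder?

(0.3, -1.9)

The cyan cylinder was at about (2.2, 8.3) and moved to about (2.5, 6.4).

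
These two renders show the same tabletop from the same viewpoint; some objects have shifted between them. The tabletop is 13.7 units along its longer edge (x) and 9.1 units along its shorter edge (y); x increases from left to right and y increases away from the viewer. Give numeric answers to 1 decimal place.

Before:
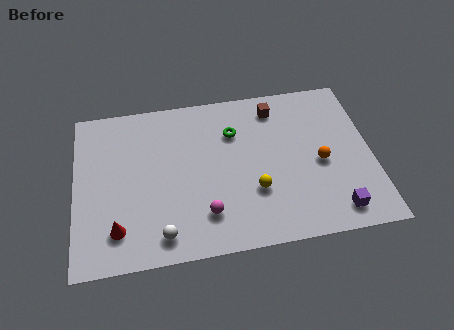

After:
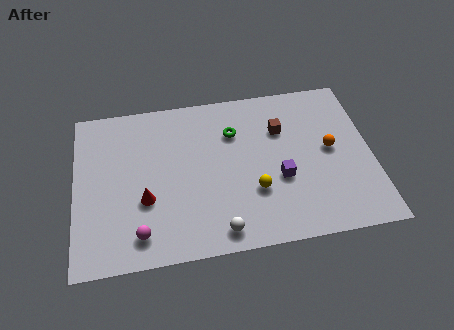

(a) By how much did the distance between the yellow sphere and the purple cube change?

-2.7

The distance was about 4.0 in the first image and 1.3 in the second, so they moved 2.7 units closer together.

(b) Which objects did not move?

the green torus and the yellow sphere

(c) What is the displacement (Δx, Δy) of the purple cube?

(-2.4, 2.2)

The purple cube started near (11.8, 1.3) and ended near (9.4, 3.5).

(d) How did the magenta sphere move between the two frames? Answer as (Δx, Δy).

(-3.0, -0.6)

From the two frames, the magenta sphere sits at roughly (5.9, 2.1) before and (2.9, 1.5) after.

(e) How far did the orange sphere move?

0.9

The orange sphere moved from about (11.3, 4.1) to (11.8, 4.8), a distance of √(0.5² + 0.7²) ≈ 0.9.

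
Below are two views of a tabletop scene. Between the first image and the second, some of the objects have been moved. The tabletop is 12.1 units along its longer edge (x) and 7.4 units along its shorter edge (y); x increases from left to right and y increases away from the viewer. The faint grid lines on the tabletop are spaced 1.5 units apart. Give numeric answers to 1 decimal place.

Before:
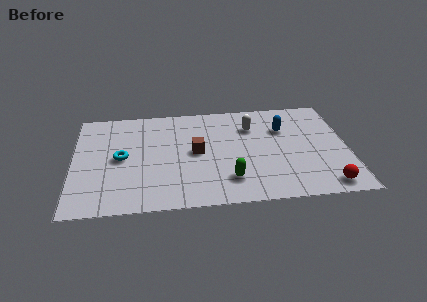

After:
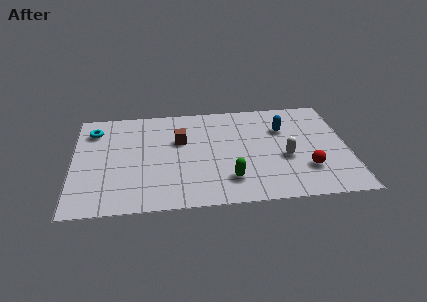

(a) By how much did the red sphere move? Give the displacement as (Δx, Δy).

(-0.8, 1.2)

From the two frames, the red sphere sits at roughly (11.0, 0.9) before and (10.2, 2.1) after.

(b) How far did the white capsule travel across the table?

2.8

The white capsule moved from about (7.9, 5.4) to (9.3, 3.0), a distance of √(1.4² + 2.4²) ≈ 2.8.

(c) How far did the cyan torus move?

2.4

The cyan torus moved from about (2.1, 3.7) to (0.9, 5.8), a distance of √(1.2² + 2.1²) ≈ 2.4.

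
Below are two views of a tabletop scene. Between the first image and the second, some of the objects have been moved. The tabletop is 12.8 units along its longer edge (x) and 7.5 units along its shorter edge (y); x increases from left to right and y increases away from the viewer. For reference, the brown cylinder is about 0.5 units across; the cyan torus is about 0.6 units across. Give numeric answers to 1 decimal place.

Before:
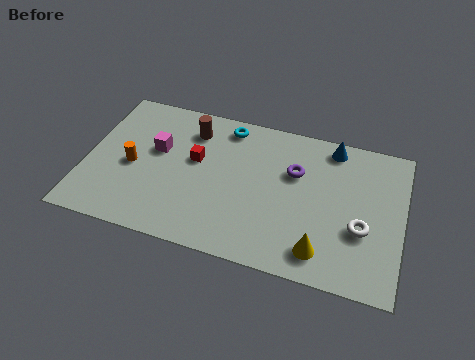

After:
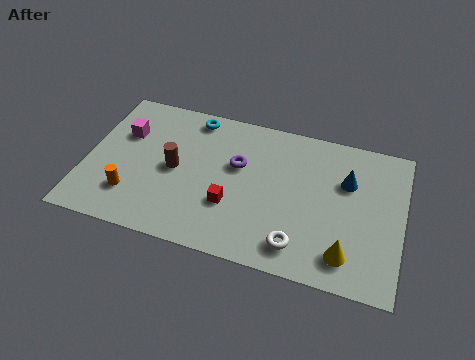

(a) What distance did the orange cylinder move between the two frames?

1.5

From (1.9, 3.4) to (2.0, 1.9), the orange cylinder covered √(0.1² + 1.5²) ≈ 1.5 units.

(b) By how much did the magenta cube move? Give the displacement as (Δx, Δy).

(-1.4, 0.5)

The magenta cube started near (2.8, 4.5) and ended near (1.4, 5.0).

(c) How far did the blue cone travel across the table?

1.7

The blue cone was near (9.8, 6.6) before and (10.5, 5.0) after, so it travelled √(0.7² + 1.6²) ≈ 1.7 units.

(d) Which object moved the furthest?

the white torus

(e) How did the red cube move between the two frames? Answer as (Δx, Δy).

(1.6, -1.9)

From the two frames, the red cube sits at roughly (4.4, 4.4) before and (6.0, 2.5) after.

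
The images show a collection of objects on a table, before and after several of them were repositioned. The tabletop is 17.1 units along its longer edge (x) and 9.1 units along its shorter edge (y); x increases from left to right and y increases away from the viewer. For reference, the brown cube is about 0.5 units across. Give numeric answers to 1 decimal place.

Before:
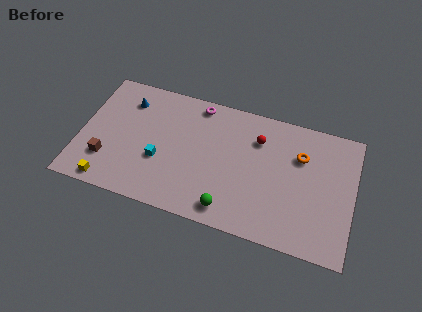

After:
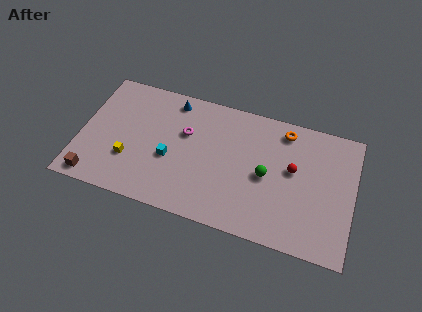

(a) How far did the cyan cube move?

0.7

The cyan cube moved from about (5.1, 3.4) to (5.7, 3.7), a distance of √(0.6² + 0.3²) ≈ 0.7.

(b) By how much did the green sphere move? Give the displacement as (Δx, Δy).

(2.1, 3.0)

The green sphere was at about (9.6, 1.3) and moved to about (11.7, 4.3).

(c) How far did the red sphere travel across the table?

2.7

The red sphere was near (11.0, 6.7) before and (13.3, 5.2) after, so it travelled √(2.3² + 1.5²) ≈ 2.7 units.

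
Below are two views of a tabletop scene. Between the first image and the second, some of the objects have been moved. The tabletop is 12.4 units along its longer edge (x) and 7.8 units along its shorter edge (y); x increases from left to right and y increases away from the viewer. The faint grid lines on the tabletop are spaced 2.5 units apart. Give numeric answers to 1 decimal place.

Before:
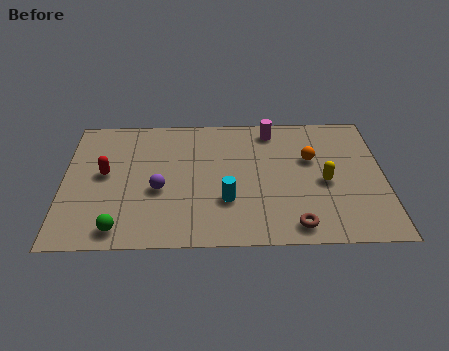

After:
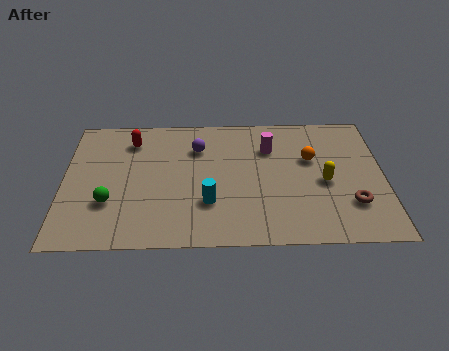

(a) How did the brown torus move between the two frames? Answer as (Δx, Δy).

(2.2, 1.2)

From the two frames, the brown torus sits at roughly (8.9, 1.0) before and (11.1, 2.2) after.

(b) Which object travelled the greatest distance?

the purple sphere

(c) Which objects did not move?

the orange sphere and the yellow capsule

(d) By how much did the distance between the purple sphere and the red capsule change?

+0.3

Before: roughly 2.3 units apart; after: 2.6. That's 0.3 units further apart.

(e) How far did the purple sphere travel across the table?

2.9

From (3.7, 3.2) to (5.2, 5.7), the purple sphere covered √(1.5² + 2.5²) ≈ 2.9 units.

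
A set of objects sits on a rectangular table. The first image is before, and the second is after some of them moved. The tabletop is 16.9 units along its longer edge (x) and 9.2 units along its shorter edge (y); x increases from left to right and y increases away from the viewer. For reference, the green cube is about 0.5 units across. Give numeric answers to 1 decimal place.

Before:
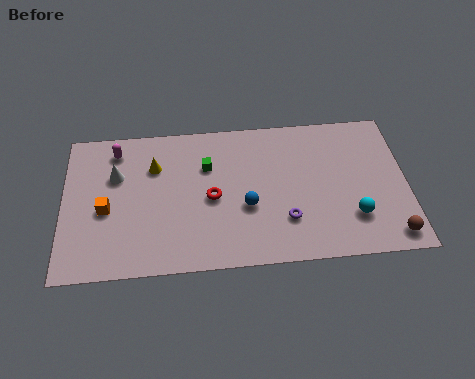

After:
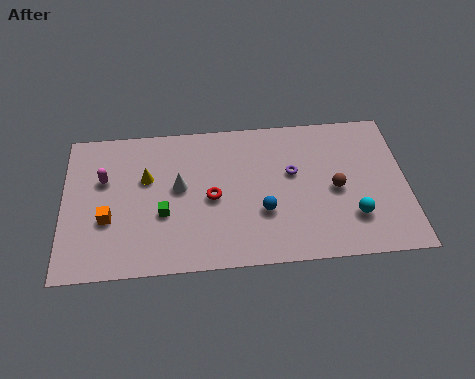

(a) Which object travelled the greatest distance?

the brown sphere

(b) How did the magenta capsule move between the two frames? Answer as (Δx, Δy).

(-0.6, -1.8)

The magenta capsule started near (2.6, 7.7) and ended near (2.0, 5.9).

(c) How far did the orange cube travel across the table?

0.6

The orange cube was near (2.1, 4.0) before and (2.2, 3.4) after, so it travelled √(0.1² + 0.6²) ≈ 0.6 units.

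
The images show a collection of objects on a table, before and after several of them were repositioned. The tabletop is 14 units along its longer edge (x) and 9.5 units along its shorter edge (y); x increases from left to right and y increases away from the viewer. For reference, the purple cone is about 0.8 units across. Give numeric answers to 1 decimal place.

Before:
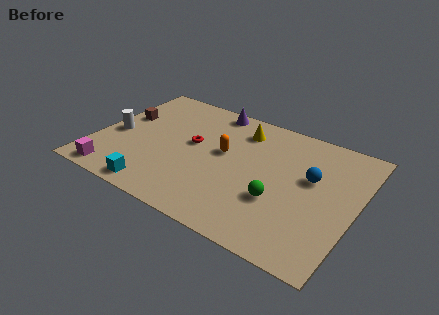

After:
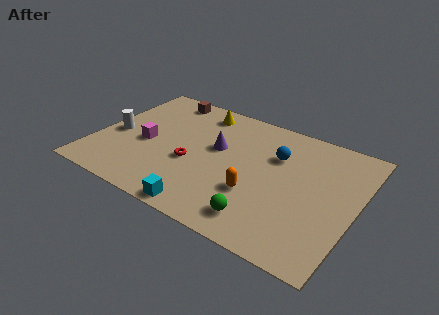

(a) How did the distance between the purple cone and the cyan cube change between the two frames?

-3.0

The distance was about 7.8 in the first image and 4.8 in the second, so they moved 3.0 units closer together.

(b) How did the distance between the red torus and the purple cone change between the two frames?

-1.2

The distance was about 3.3 in the first image and 2.1 in the second, so they moved 1.2 units closer together.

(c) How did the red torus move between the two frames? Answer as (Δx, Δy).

(0.2, -1.5)

The red torus was at about (5.1, 5.3) and moved to about (5.3, 3.8).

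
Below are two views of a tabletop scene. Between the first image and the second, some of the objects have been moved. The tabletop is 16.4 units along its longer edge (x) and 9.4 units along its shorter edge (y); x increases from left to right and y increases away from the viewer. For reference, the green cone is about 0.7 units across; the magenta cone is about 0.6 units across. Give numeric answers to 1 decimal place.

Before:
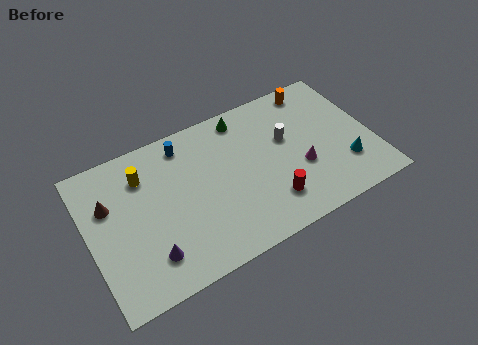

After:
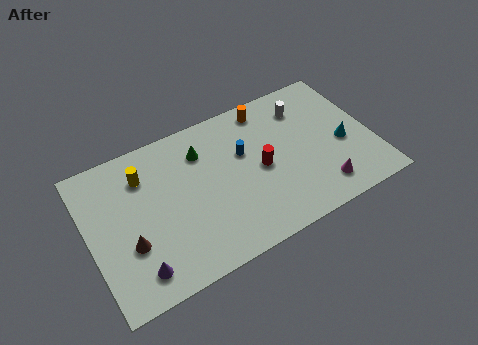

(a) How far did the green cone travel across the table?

2.8

From (9.4, 8.2) to (6.8, 7.1), the green cone covered √(2.6² + 1.1²) ≈ 2.8 units.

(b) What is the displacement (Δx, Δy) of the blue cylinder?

(3.2, -2.1)

The blue cylinder started near (5.9, 8.0) and ended near (9.1, 5.9).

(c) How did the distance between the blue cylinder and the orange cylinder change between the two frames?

-4.9

Before: roughly 7.8 units apart; after: 2.9. That's 4.9 units closer together.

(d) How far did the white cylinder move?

2.1

From (11.6, 5.7) to (12.9, 7.3), the white cylinder covered √(1.3² + 1.6²) ≈ 2.1 units.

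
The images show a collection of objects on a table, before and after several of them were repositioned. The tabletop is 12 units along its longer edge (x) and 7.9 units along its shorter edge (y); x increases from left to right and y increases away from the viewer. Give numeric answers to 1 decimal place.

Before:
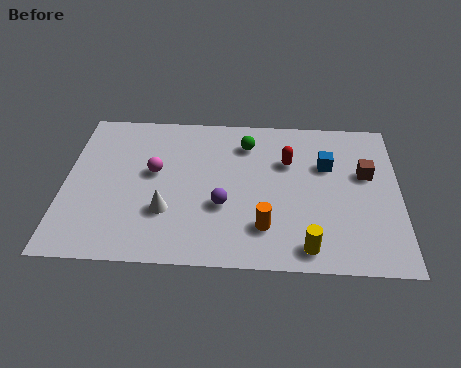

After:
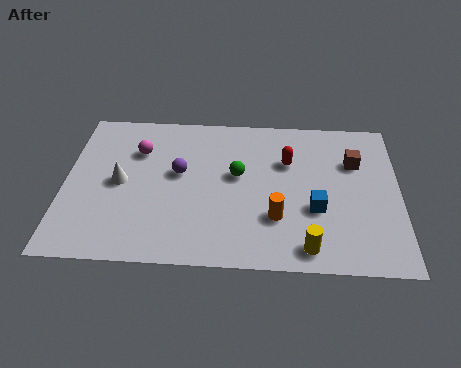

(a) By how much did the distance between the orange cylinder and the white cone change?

+2.2

They were about 3.6 units apart before and 5.8 after — 2.2 units further apart.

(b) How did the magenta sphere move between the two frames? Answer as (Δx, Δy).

(-0.6, 1.1)

The magenta sphere was at about (3.2, 4.5) and moved to about (2.6, 5.6).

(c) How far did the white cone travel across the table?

2.2

The white cone moved from about (3.7, 2.5) to (2.0, 3.9), a distance of √(1.7² + 1.4²) ≈ 2.2.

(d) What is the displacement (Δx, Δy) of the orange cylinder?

(0.4, 0.5)

From the two frames, the orange cylinder sits at roughly (7.2, 1.9) before and (7.6, 2.4) after.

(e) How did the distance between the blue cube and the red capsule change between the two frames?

+1.2

Before: roughly 1.4 units apart; after: 2.6. That's 1.2 units further apart.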